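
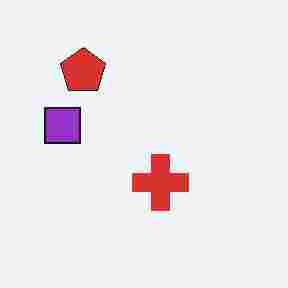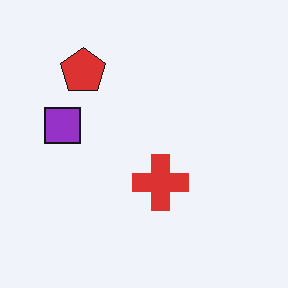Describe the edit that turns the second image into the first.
This is the original image heavily JPEG-compressed with obvious blocking artifacts.

Blocky 8×8 compression artifacts appear around shape edges and the flat background shows ringing — characteristic JPEG degradation.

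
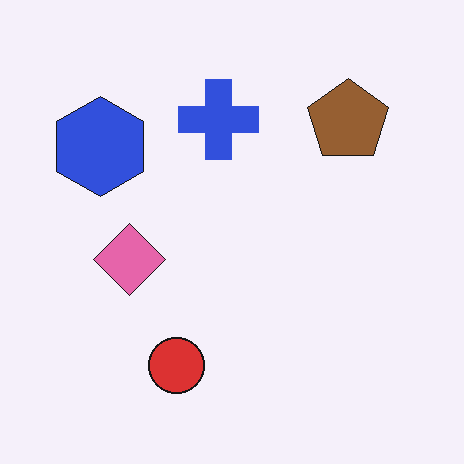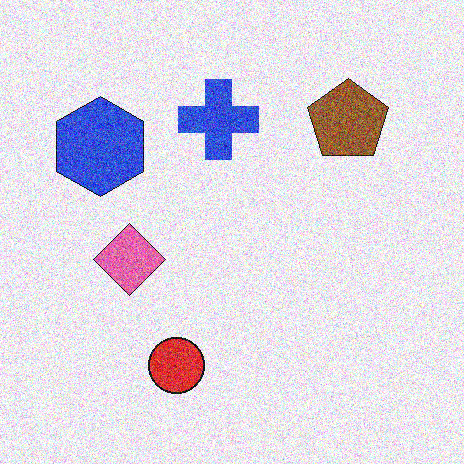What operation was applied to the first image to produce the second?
The image was degraded with a thick layer of grain.

Random speckle covers the whole image, including the flat background.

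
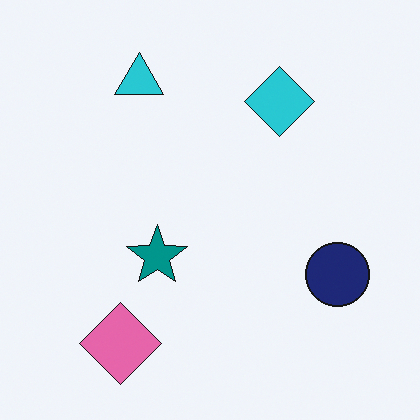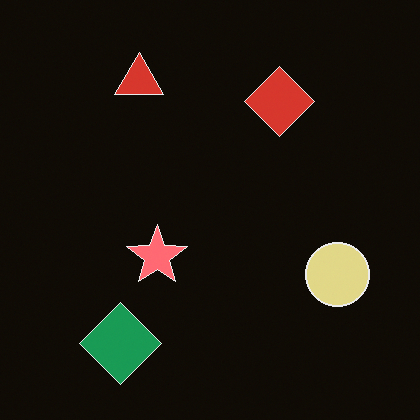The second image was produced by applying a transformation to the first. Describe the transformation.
The image was color-inverted (negative).

The light background has become dark and every shape's color is its complement — a photographic negative.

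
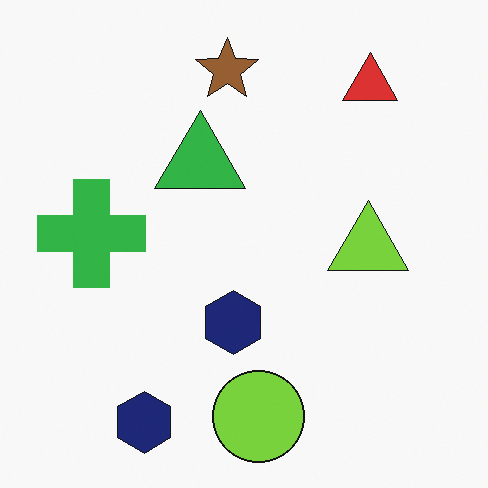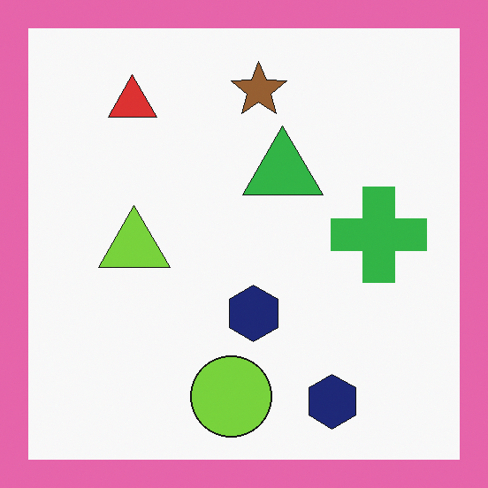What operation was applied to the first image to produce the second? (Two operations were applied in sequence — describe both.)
The transformation is: flipped horizontally (left ↔ right), then framed with a pink border.

The green cross is in the left of the first image and the right of the second — shapes on opposite sides of the vertical midline have swapped in a mirror flip. A solid pink frame runs around the edge of the second image, with the content slightly shrunk inside it.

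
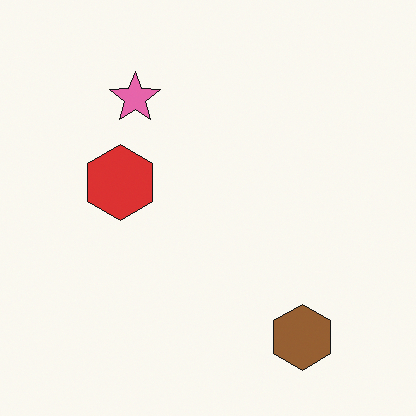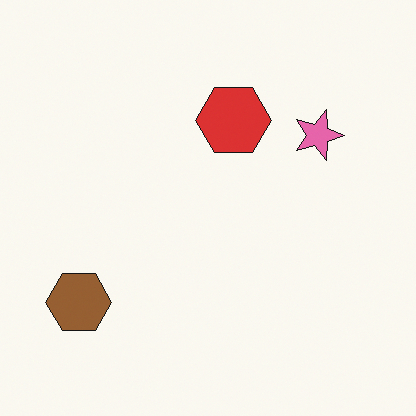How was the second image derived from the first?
The second image is the first rotated 90° clockwise.

The brown hexagon sits in the bottom-right of the first image and the bottom-left of the second — consistent with a whole-image 90° clockwise rotation.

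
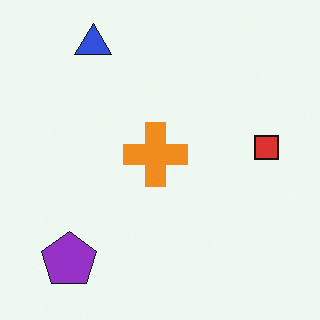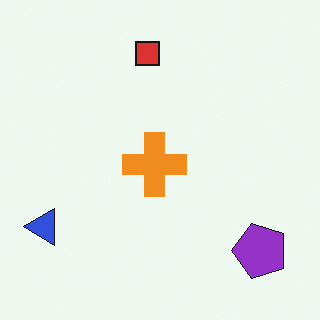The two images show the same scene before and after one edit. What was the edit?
The transformation is: rotated 90° counter-clockwise.

The purple pentagon sits in the bottom-left of the first image and the bottom-right of the second — consistent with a whole-image 90° counter-clockwise rotation.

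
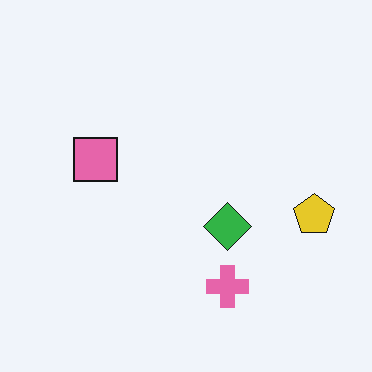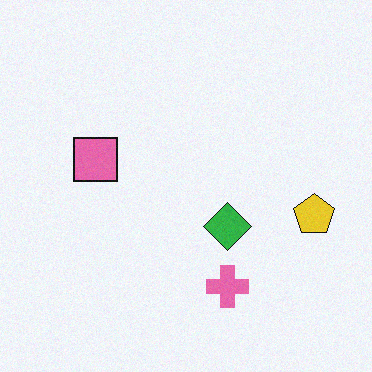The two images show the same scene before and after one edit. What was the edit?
Degraded with light additive noise.

Random speckle covers the whole image, including the flat background.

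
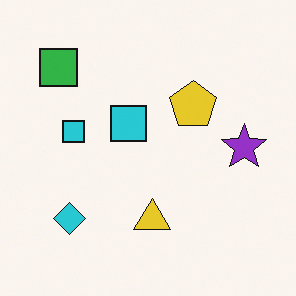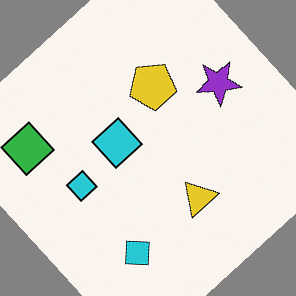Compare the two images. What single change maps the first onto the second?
The image was rotated counter-clockwise by a large amount — several tens of degrees.

Every shape is tilted by the same angle and the image corners show triangular fill wedges — a whole-image rotation by a non-right angle.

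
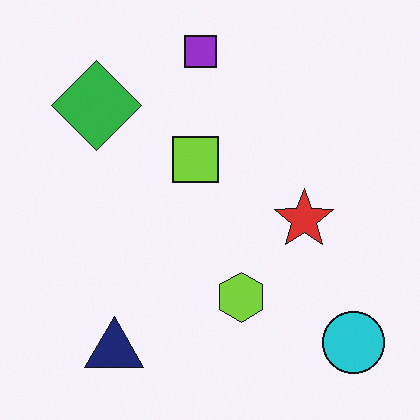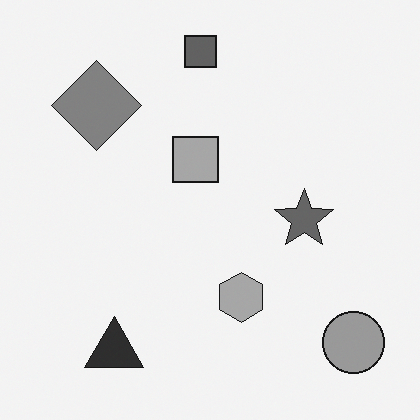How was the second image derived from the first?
Converted to grayscale.

All color is removed — every shape is now a shade of grey.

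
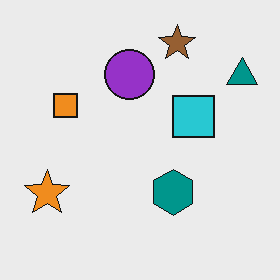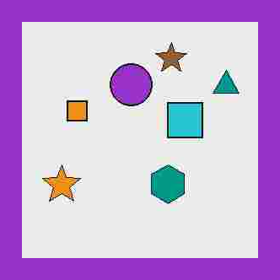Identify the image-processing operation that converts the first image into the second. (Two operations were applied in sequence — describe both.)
The image was degraded with heavy JPEG compression, then framed with a purple border.

Blocky 8×8 compression artifacts appear around shape edges and the flat background shows ringing — characteristic JPEG degradation. A solid purple frame runs around the edge of the second image, with the content slightly shrunk inside it.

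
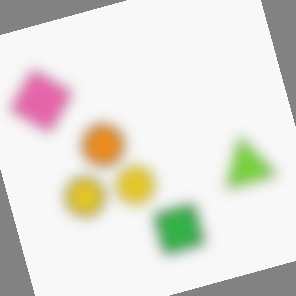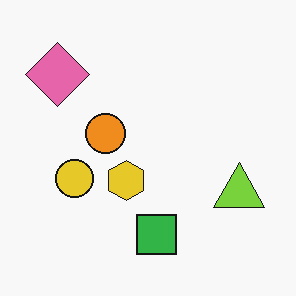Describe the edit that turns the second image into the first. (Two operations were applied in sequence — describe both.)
This is the original image strongly gaussian-blurred, then rotated counter-clockwise by a moderate amount.

Shape edges and outlines are uniformly softened across the whole image. Every shape is tilted by the same angle and the image corners show triangular fill wedges — a whole-image rotation by a non-right angle.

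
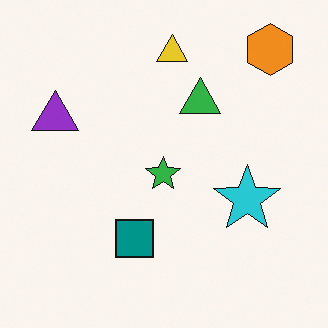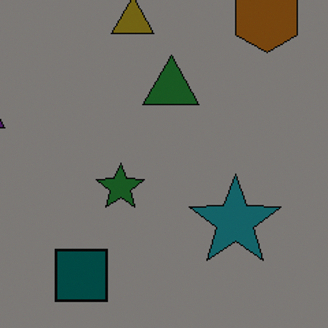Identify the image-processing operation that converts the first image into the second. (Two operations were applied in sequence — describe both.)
The image was cropped to a modestly smaller region and rescaled, then darkened a lot.

The visible shapes are larger and the field of view is narrower; shapes near the original edges may be partly or wholly outside the frame — a crop-and-rescale. Every pixel — background and shapes alike — is uniformly darkened.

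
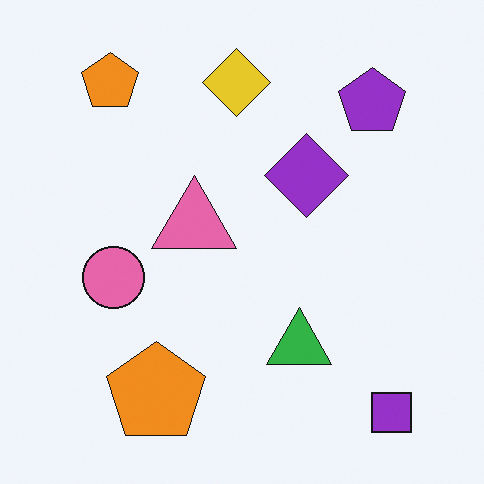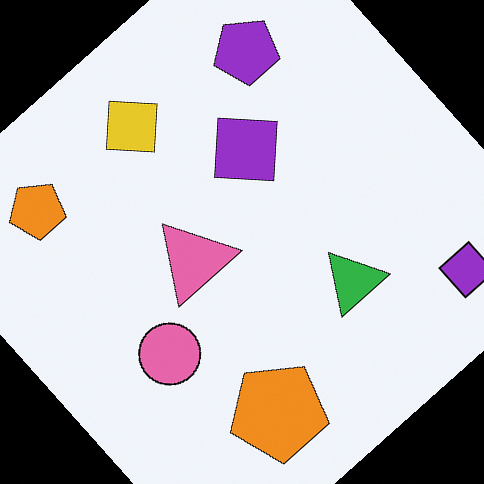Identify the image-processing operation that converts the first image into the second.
The transformation is: rotated counter-clockwise by a large amount — several tens of degrees.

Every shape is tilted by the same angle and the image corners show triangular fill wedges — a whole-image rotation by a non-right angle.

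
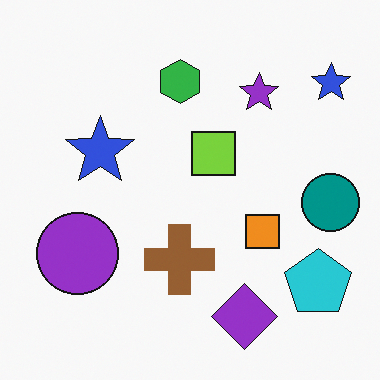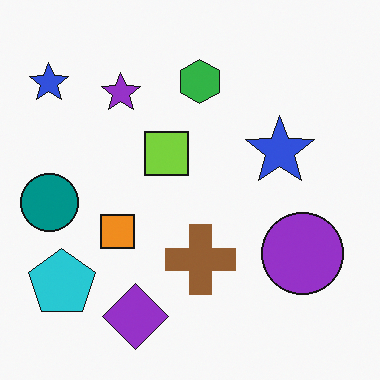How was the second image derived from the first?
It was flipped horizontally (left ↔ right).

The teal circle is in the right of the first image and the left of the second — shapes on opposite sides of the vertical midline have swapped in a mirror flip.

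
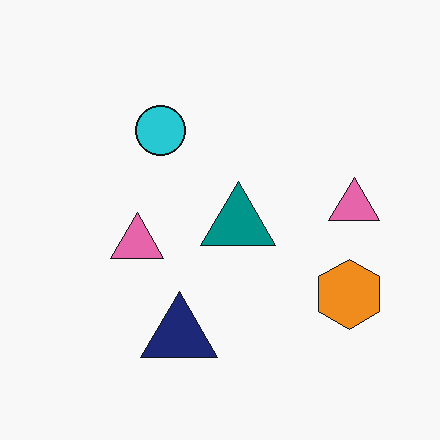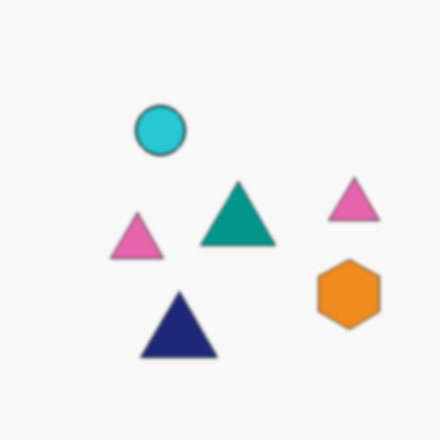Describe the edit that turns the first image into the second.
The second image is the first slightly softened.

Shape edges and outlines are uniformly softened across the whole image.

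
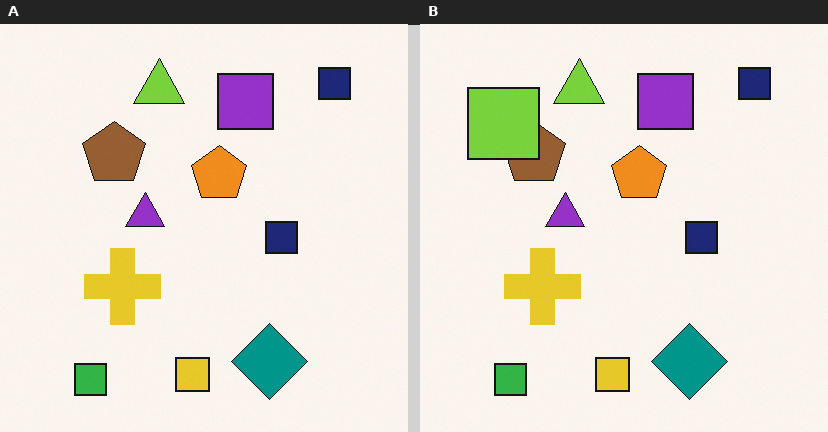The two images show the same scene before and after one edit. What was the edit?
The image was overlaid with an additional lime square.

A lime square appears in the right (B) image that is absent from the left (A).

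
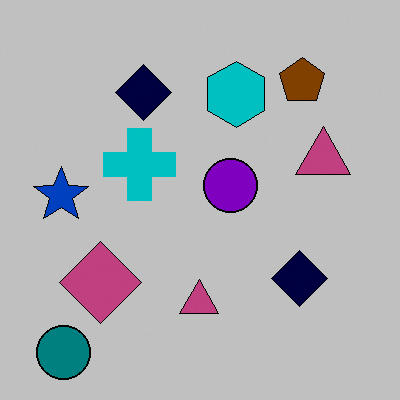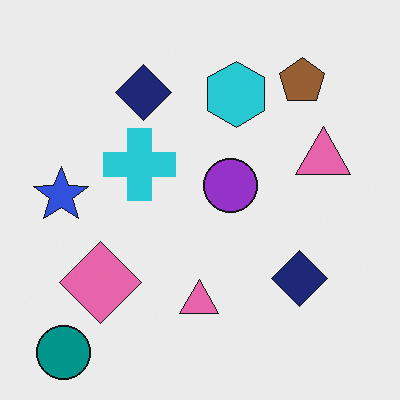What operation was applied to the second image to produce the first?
This is the original image heavily posterized to just a handful of flat colors.

Each flat color has snapped to a coarser quantized level — most visibly, the near-white background has dropped to a flat grey.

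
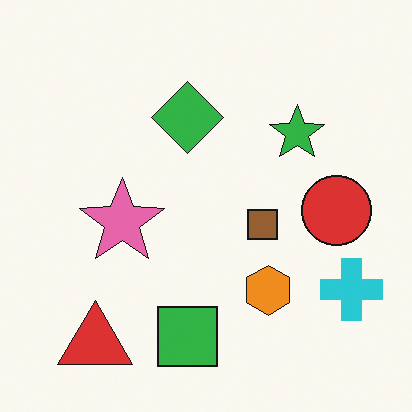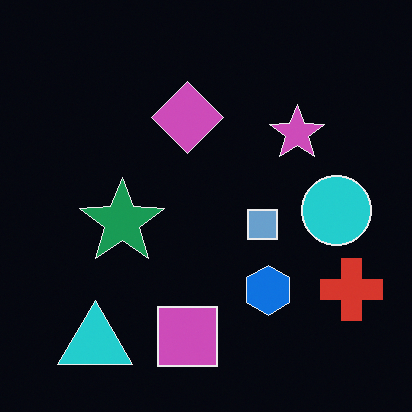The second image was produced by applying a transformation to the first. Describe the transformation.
This is the original image color-inverted (negative).

The light background has become dark and every shape's color is its complement — a photographic negative.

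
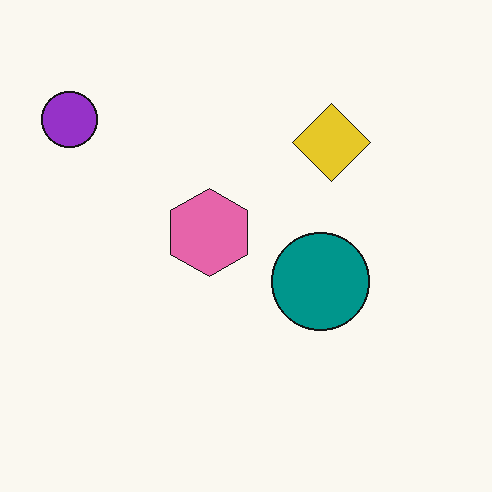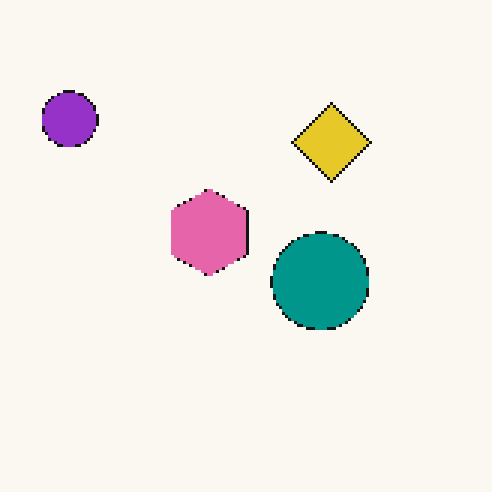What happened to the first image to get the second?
Mildly pixelated.

Shapes are reduced to large square blocks; fine edges and outlines are lost — a downscale-then-upscale (mosaic) effect.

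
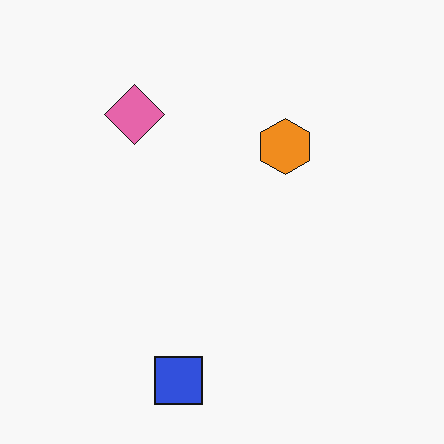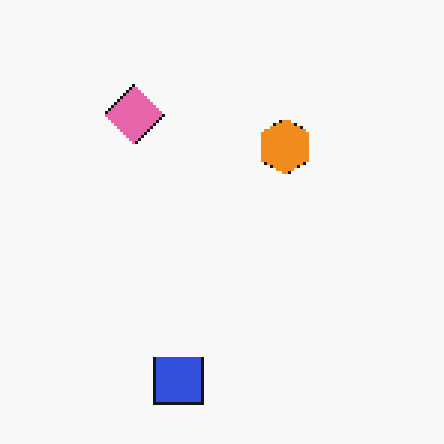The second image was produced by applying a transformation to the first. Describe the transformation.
The second image is the first lightly pixelated (a mild mosaic effect).

Shapes are reduced to large square blocks; fine edges and outlines are lost — a downscale-then-upscale (mosaic) effect.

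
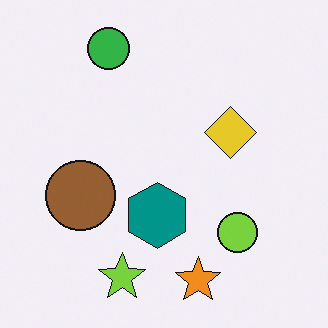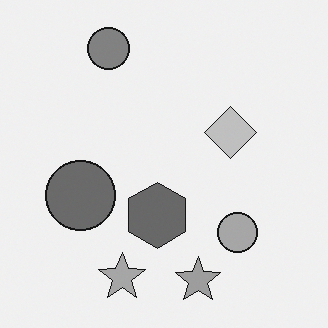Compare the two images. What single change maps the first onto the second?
It was converted to grayscale.

All color is removed — every shape is now a shade of grey.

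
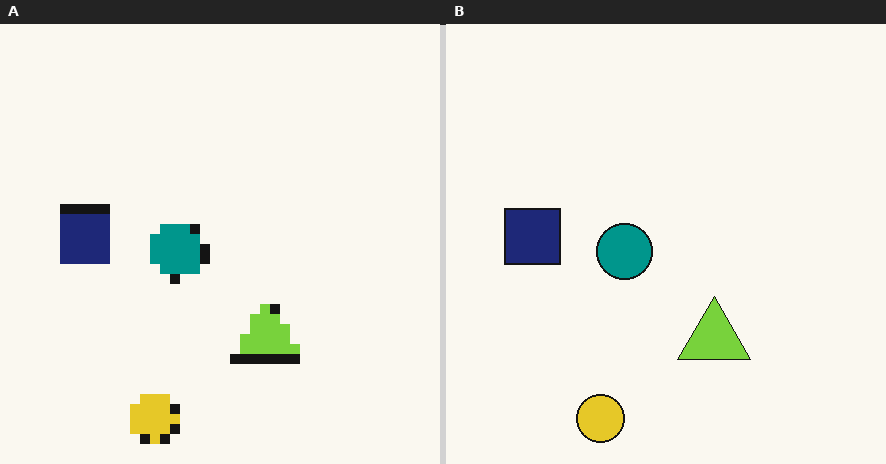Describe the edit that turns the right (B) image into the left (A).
Heavily pixelated into large blocks.

Shapes are reduced to large square blocks; fine edges and outlines are lost — a downscale-then-upscale (mosaic) effect.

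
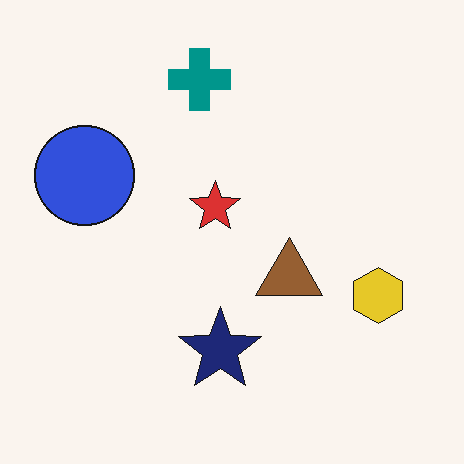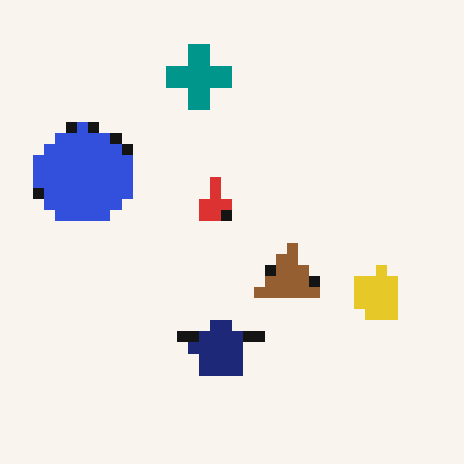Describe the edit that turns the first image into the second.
Coarsely pixelated.

Shapes are reduced to large square blocks; fine edges and outlines are lost — a downscale-then-upscale (mosaic) effect.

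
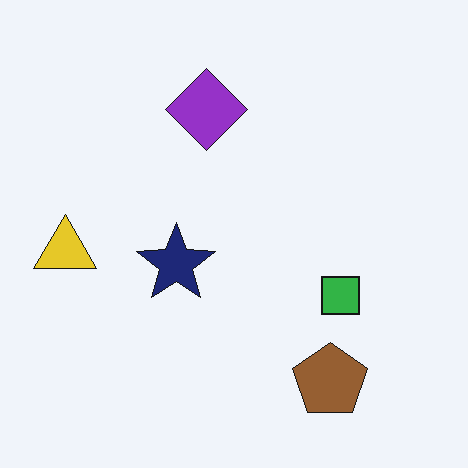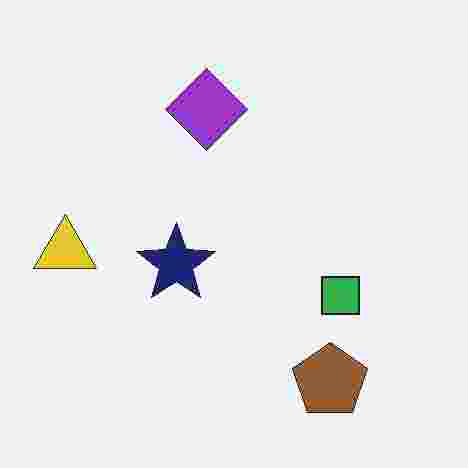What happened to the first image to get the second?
It was heavily JPEG-compressed with obvious blocking artifacts.

Blocky 8×8 compression artifacts appear around shape edges and the flat background shows ringing — characteristic JPEG degradation.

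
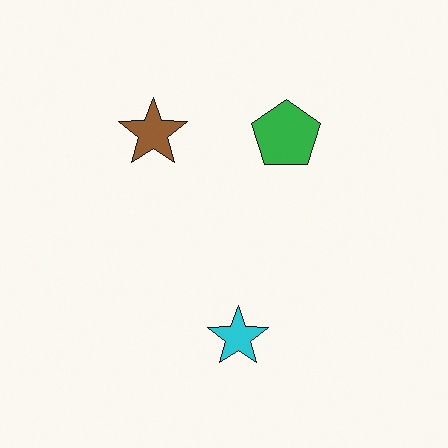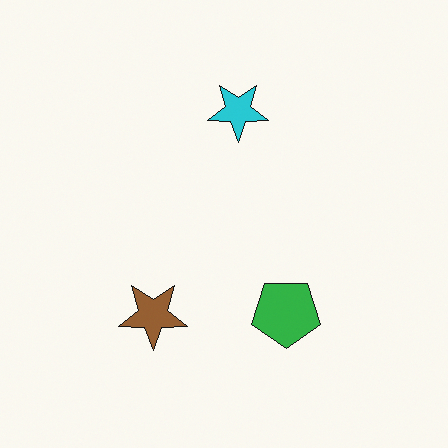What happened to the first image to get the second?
It was flipped vertically (top ↔ bottom).

The cyan star is in the bottom of the first image and the top of the second — shapes on opposite sides of the horizontal midline have swapped in a mirror flip.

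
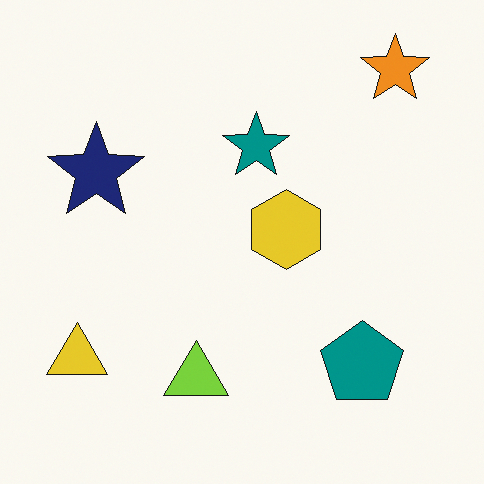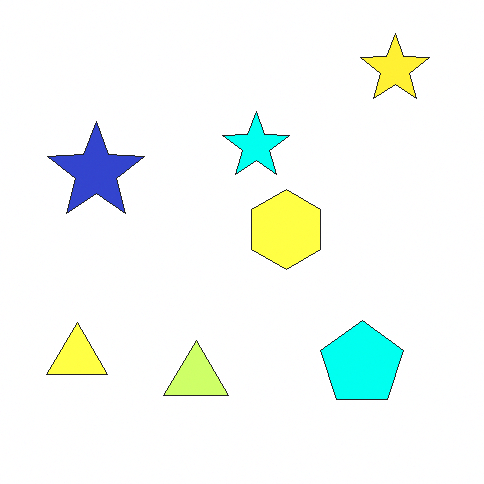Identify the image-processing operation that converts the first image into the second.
The second image is the first substantially brightened.

Every pixel — background and shapes alike — is uniformly brightened.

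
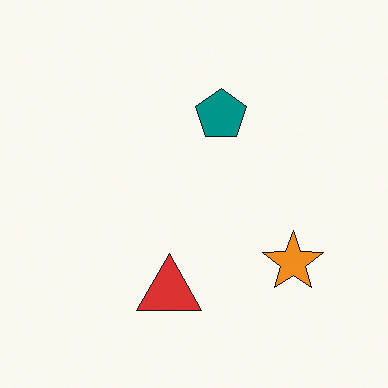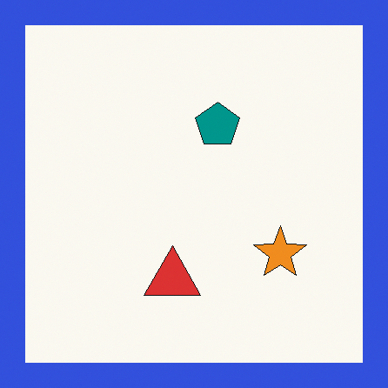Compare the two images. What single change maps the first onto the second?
This is the original image framed with a blue border.

A solid blue frame runs around the edge of the second image, with the content slightly shrunk inside it.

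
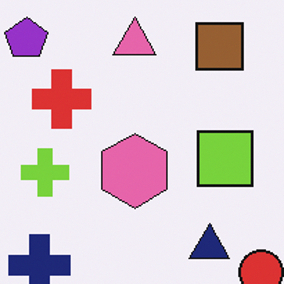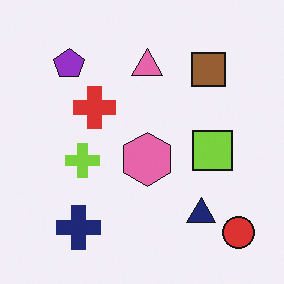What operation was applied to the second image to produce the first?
It was cropped to a modestly smaller region and rescaled.

The visible shapes are larger and the field of view is narrower; shapes near the original edges may be partly or wholly outside the frame — a crop-and-rescale.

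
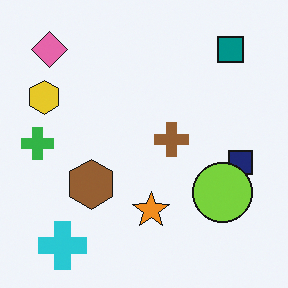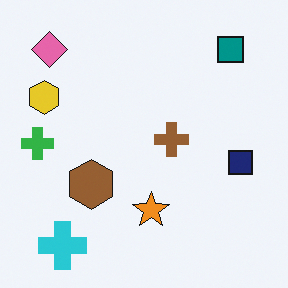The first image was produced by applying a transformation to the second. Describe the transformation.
Overlaid with an additional lime circle.

A lime circle appears in the first image that is absent from the second.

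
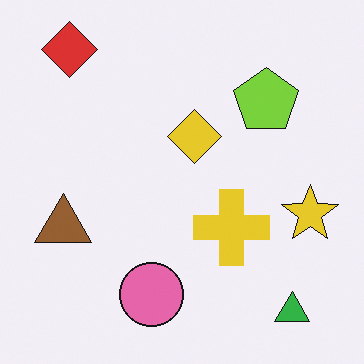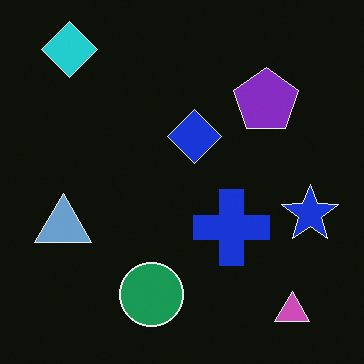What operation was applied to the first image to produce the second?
The image was color-inverted (negative).

The light background has become dark and every shape's color is its complement — a photographic negative.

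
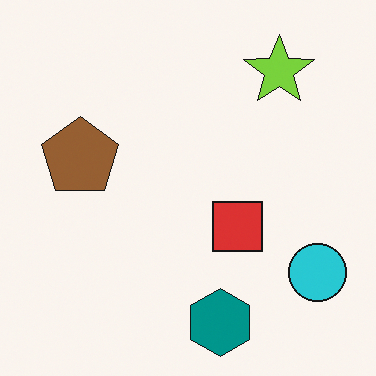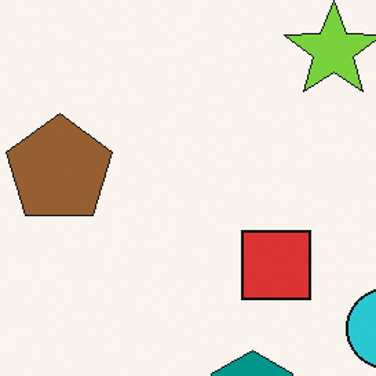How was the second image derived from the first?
This is the original image cropped slightly and scaled back up.

The visible shapes are larger and the field of view is narrower; shapes near the original edges may be partly or wholly outside the frame — a crop-and-rescale.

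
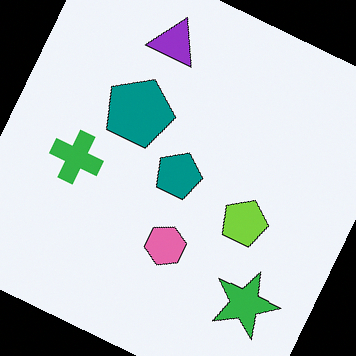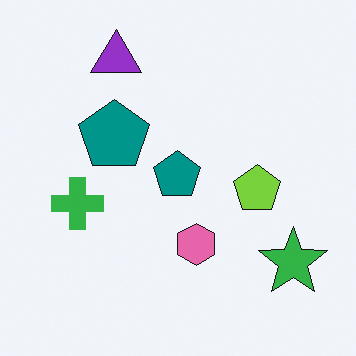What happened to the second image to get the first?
The image was rotated clockwise by a moderate amount.

Every shape is tilted by the same angle and the image corners show triangular fill wedges — a whole-image rotation by a non-right angle.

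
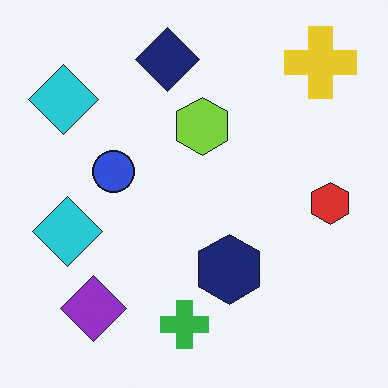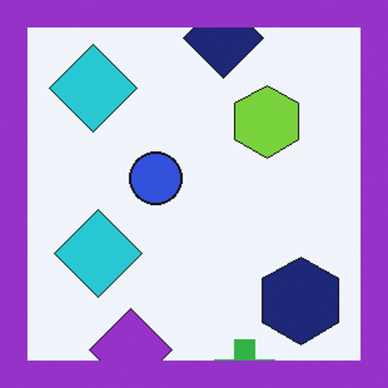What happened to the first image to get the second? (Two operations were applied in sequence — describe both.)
This is the original image cropped to a modestly smaller region and rescaled, then framed with a purple border.

The visible shapes are larger and the field of view is narrower; shapes near the original edges may be partly or wholly outside the frame — a crop-and-rescale. A solid purple frame runs around the edge of the second image, with the content slightly shrunk inside it.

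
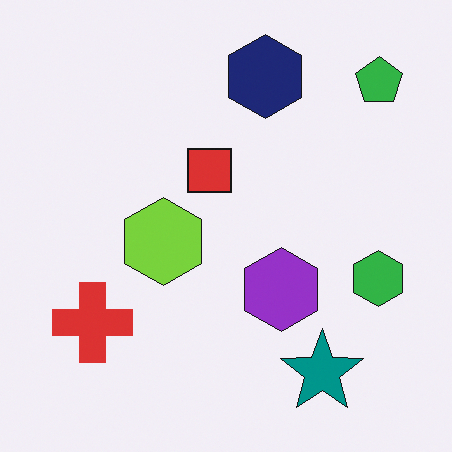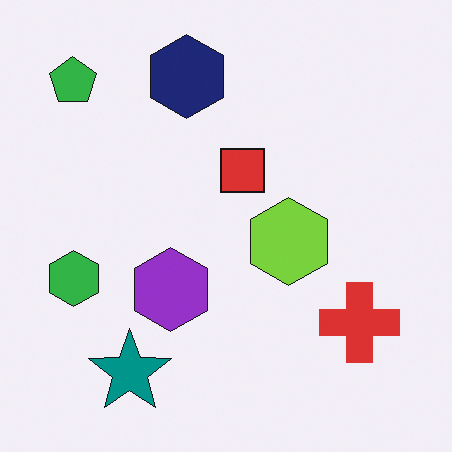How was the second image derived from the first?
The image was flipped horizontally (left ↔ right).

The green pentagon is in the top-right of the first image and the top-left of the second — shapes on opposite sides of the vertical midline have swapped in a mirror flip.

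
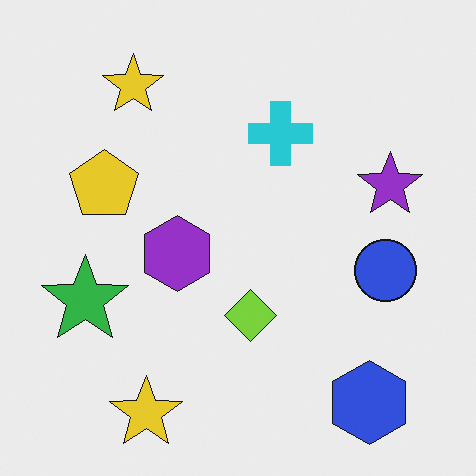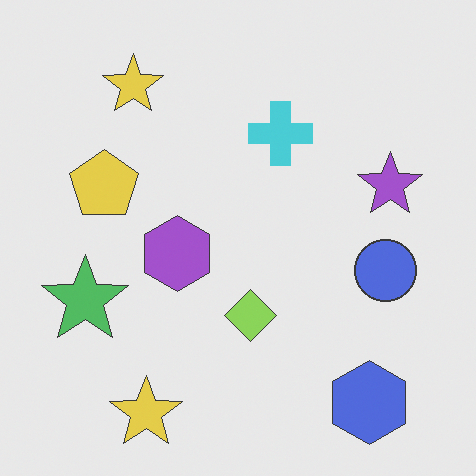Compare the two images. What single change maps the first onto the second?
This is the original image given slightly reduced contrast.

Tones are pushed toward mid-grey across the whole image — a global contrast change.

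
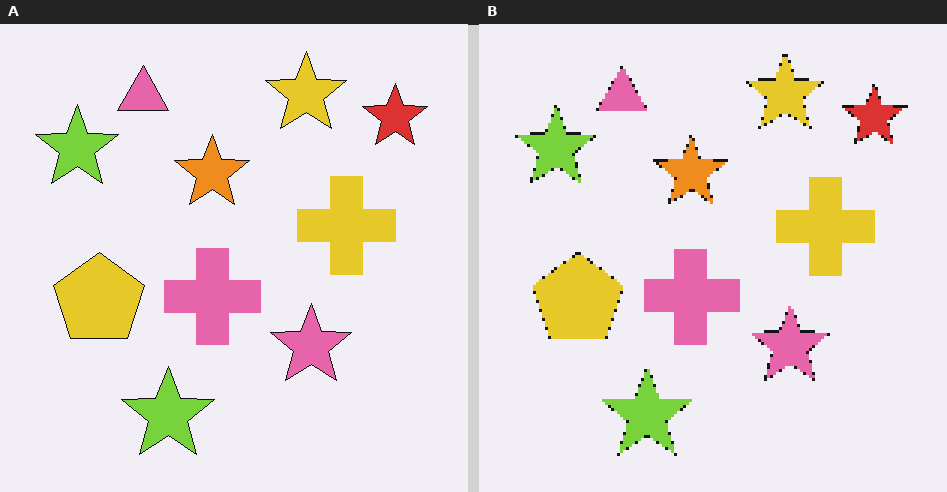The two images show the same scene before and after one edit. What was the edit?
Mildly pixelated.

Shapes are reduced to large square blocks; fine edges and outlines are lost — a downscale-then-upscale (mosaic) effect.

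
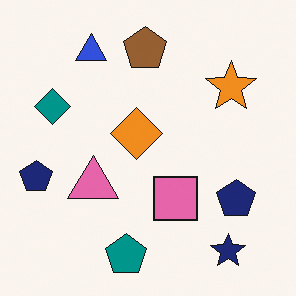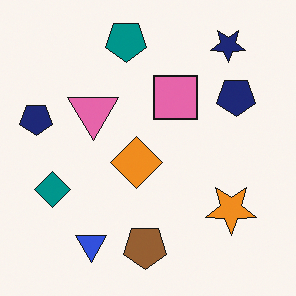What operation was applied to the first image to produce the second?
It was flipped vertically (top ↔ bottom).

The teal pentagon is in the bottom of the first image and the top of the second — shapes on opposite sides of the horizontal midline have swapped in a mirror flip.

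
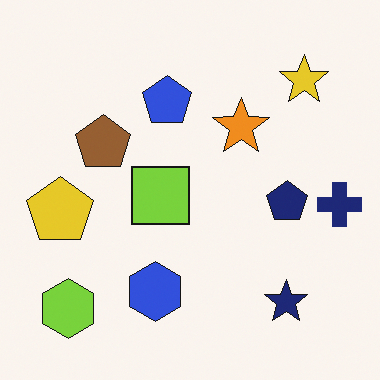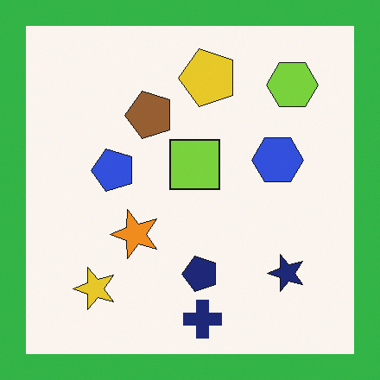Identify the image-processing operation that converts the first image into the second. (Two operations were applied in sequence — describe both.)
The image was transposed (reflected across the top-left ↔ bottom-right diagonal), then framed with a green border.

Shapes have swapped their row and column positions — what was in the top-right is now in the bottom-left — a diagonal reflection. A solid green frame runs around the edge of the second image, with the content slightly shrunk inside it.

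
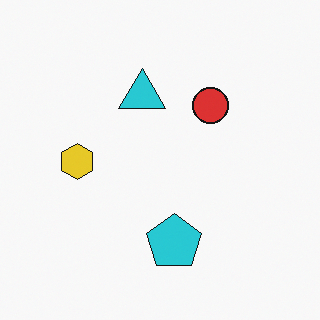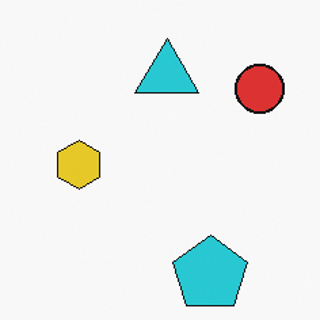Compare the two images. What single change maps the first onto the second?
Cropped to a modestly smaller region and rescaled.

The visible shapes are larger and the field of view is narrower; shapes near the original edges may be partly or wholly outside the frame — a crop-and-rescale.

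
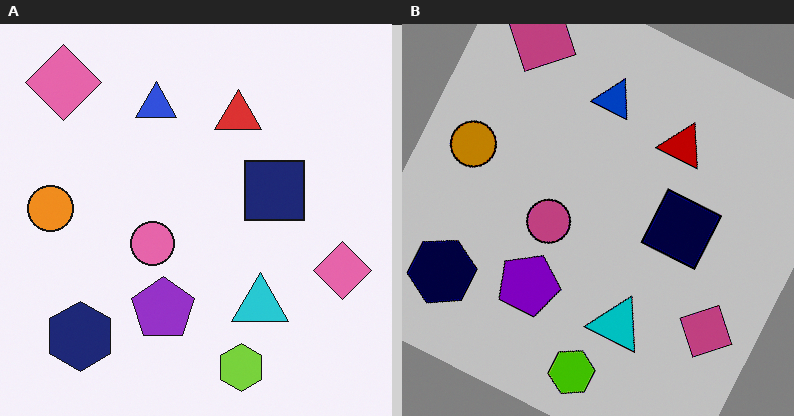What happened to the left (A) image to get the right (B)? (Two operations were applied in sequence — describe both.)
The right (B) image is the left (A) rotated clockwise by a moderate amount, then aggressively posterized.

Every shape is tilted by the same angle and the image corners show triangular fill wedges — a whole-image rotation by a non-right angle. Each flat color has snapped to a coarser quantized level — most visibly, the near-white background has dropped to a flat grey.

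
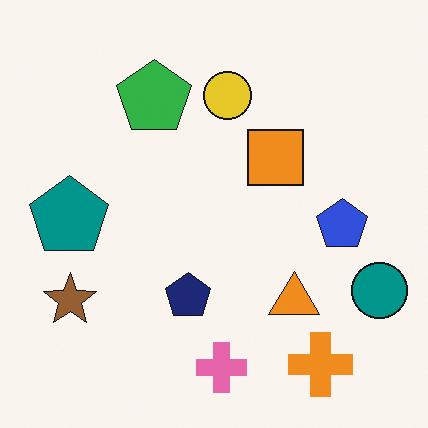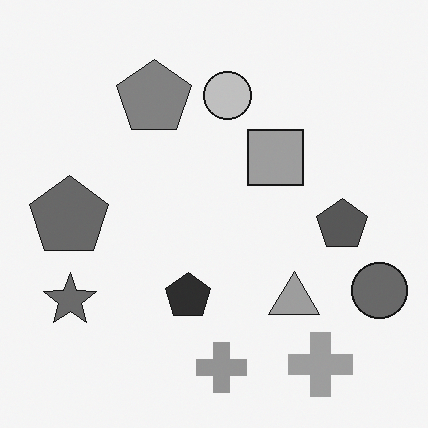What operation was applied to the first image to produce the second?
The image was converted to grayscale.

All color is removed — every shape is now a shade of grey.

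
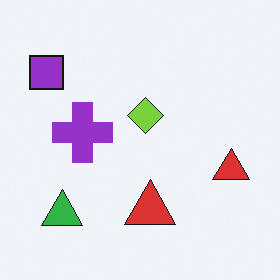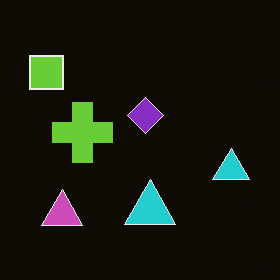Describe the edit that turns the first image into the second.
The transformation is: color-inverted (negative).

The light background has become dark and every shape's color is its complement — a photographic negative.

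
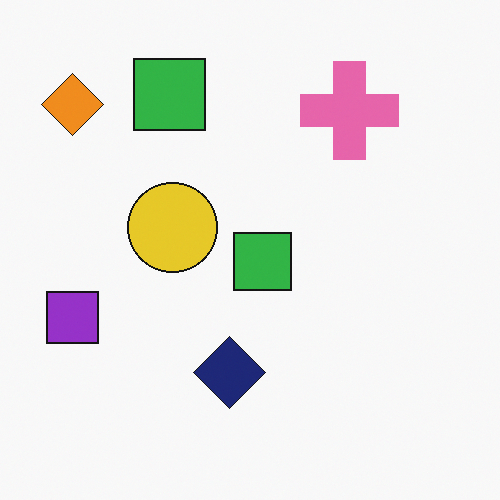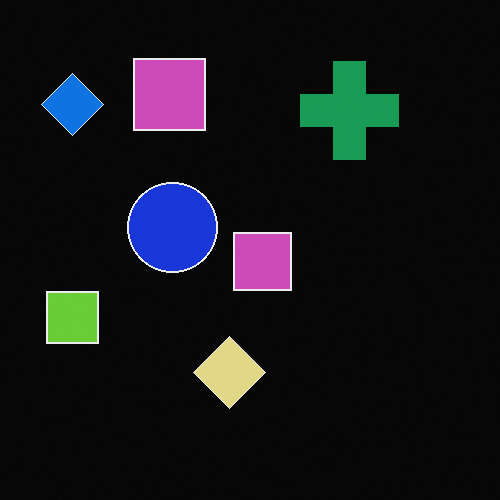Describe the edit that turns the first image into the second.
The image was color-inverted (negative).

The light background has become dark and every shape's color is its complement — a photographic negative.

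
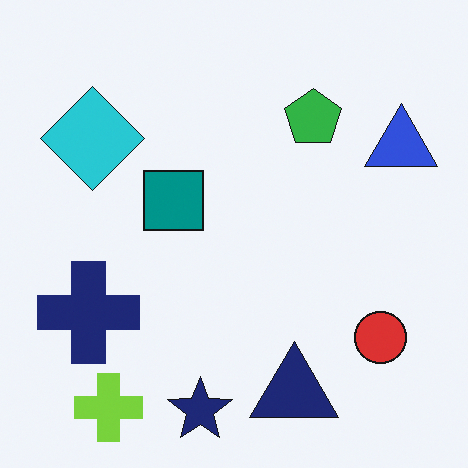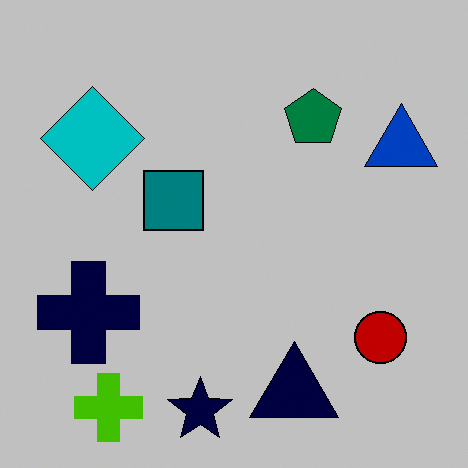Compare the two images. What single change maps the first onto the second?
This is the original image aggressively posterized.

Each flat color has snapped to a coarser quantized level — most visibly, the near-white background has dropped to a flat grey.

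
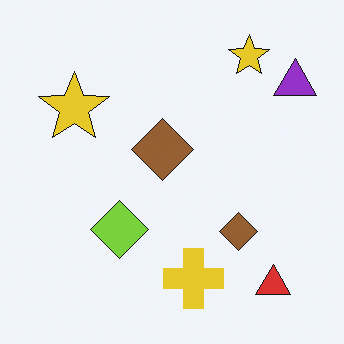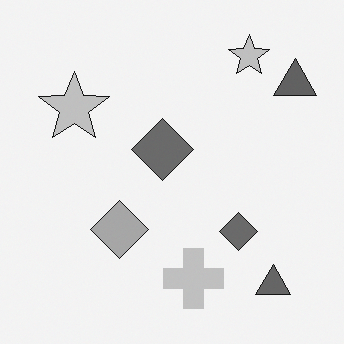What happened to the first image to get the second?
Converted to grayscale.

All color is removed — every shape is now a shade of grey.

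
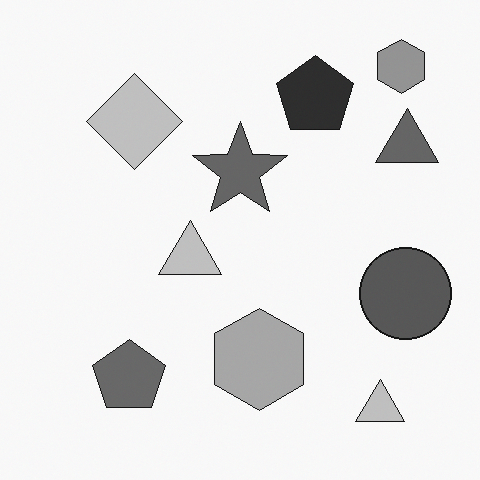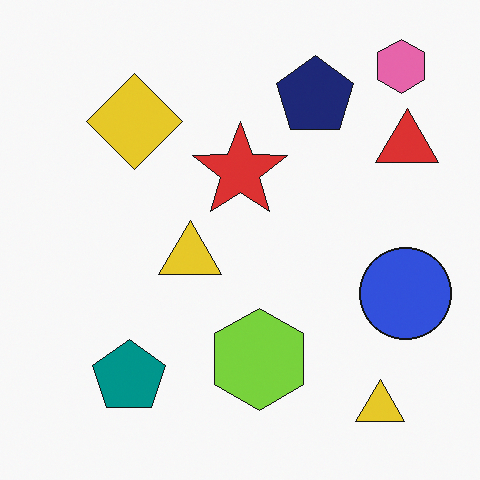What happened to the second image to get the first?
The first image is the second converted to grayscale.

All color is removed — every shape is now a shade of grey.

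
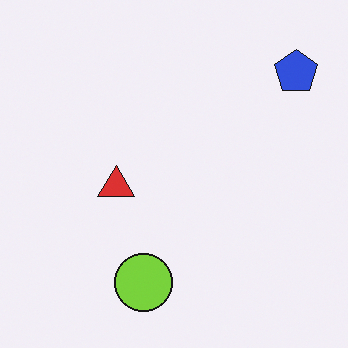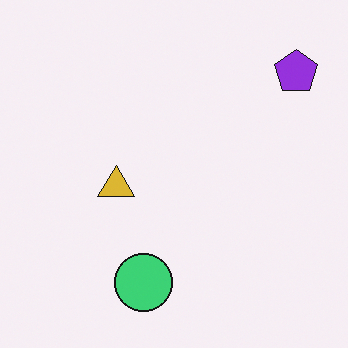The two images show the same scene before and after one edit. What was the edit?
It was hue-shifted by a small amount.

Every shape's color has rotated by the same amount around the hue wheel — a uniform hue shift.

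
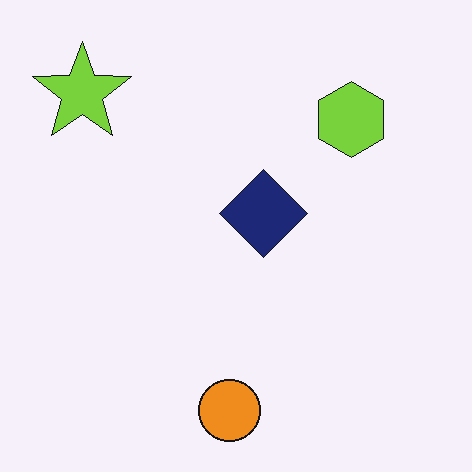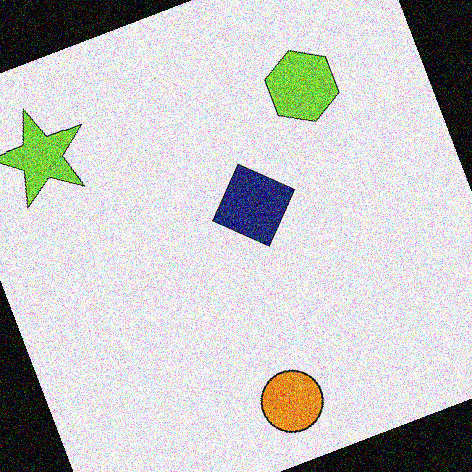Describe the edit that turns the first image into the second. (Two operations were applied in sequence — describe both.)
The second image is the first rotated counter-clockwise by a moderate amount, then degraded with a thick layer of grain.

Every shape is tilted by the same angle and the image corners show triangular fill wedges — a whole-image rotation by a non-right angle. Random speckle covers the whole image, including the flat background.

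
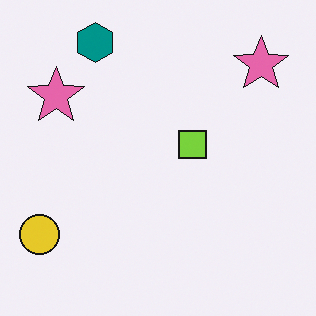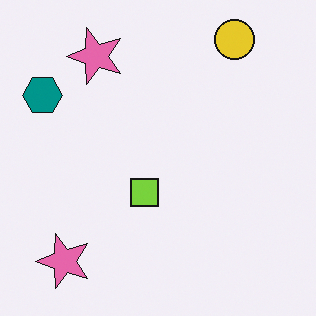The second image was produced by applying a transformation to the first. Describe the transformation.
Transposed (reflected across the top-left ↔ bottom-right diagonal).

Shapes have swapped their row and column positions — what was in the top-right is now in the bottom-left — a diagonal reflection.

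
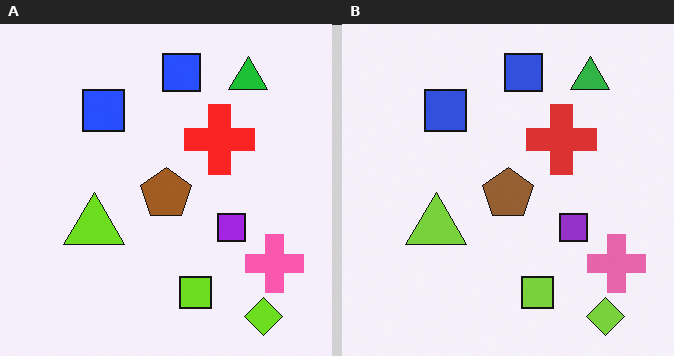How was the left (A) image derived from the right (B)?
Slightly oversaturated.

All colors are more vivid — a global saturation change.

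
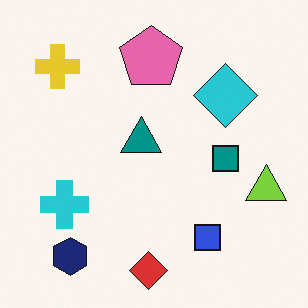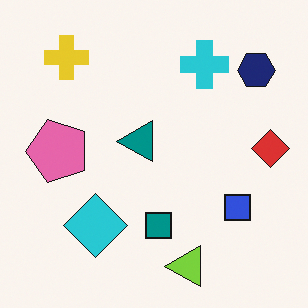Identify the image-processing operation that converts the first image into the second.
Transposed (reflected across the top-left ↔ bottom-right diagonal).

Shapes have swapped their row and column positions — what was in the top-right is now in the bottom-left — a diagonal reflection.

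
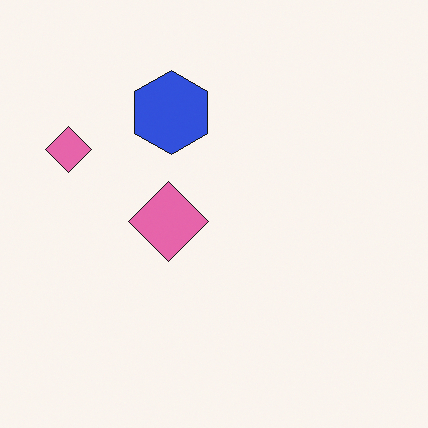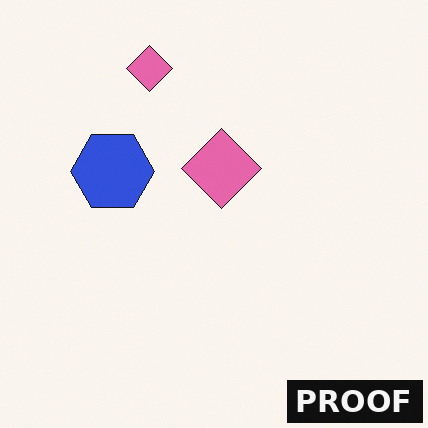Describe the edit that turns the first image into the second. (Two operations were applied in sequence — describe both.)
It was transposed (reflected across the top-left ↔ bottom-right diagonal), then watermarked with the text "PROOF" in the lower-right corner.

Shapes have swapped their row and column positions — what was in the top-right is now in the bottom-left — a diagonal reflection. A dark label reading "PROOF" appears in the lower-right corner.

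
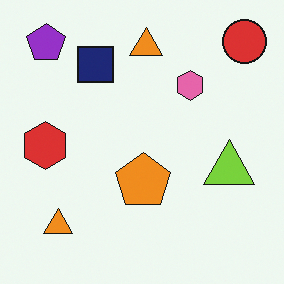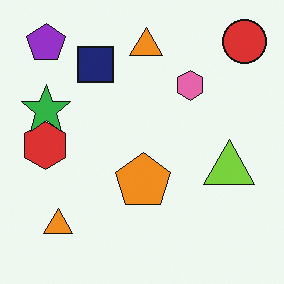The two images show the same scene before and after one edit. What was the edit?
Overlaid with an additional green star.

A green star appears in the second image that is absent from the first.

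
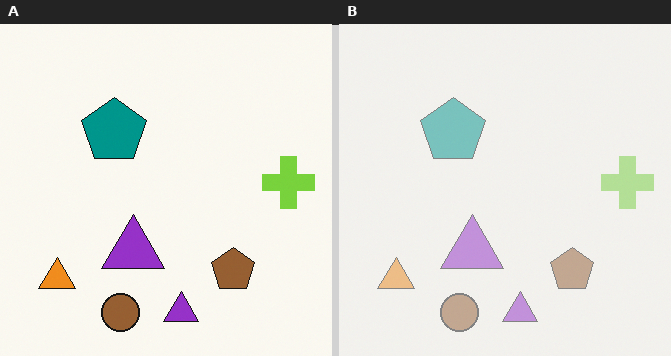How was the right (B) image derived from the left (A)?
Given much lower contrast.

Tones are pushed toward mid-grey across the whole image — a global contrast change.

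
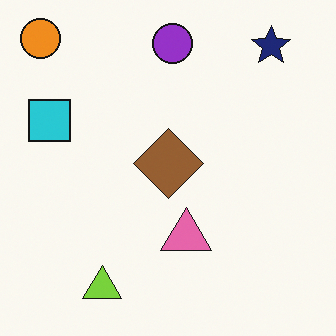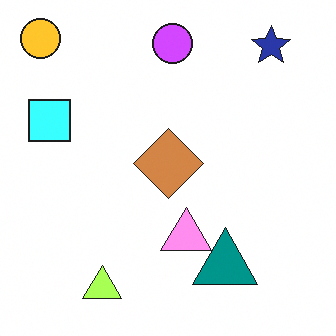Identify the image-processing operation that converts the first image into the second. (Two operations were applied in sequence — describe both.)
The second image is the first noticeably brightened, then overlaid with an additional teal triangle.

Every pixel — background and shapes alike — is uniformly brightened. A teal triangle appears in the second image that is absent from the first.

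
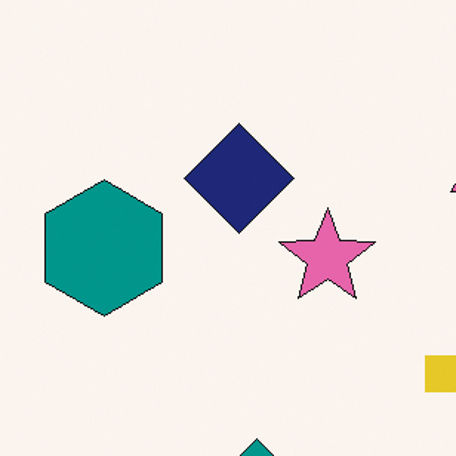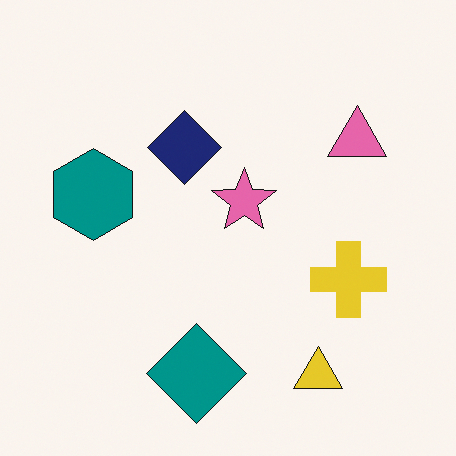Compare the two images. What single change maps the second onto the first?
The first image is the second cropped slightly and scaled back up.

The visible shapes are larger and the field of view is narrower; shapes near the original edges may be partly or wholly outside the frame — a crop-and-rescale.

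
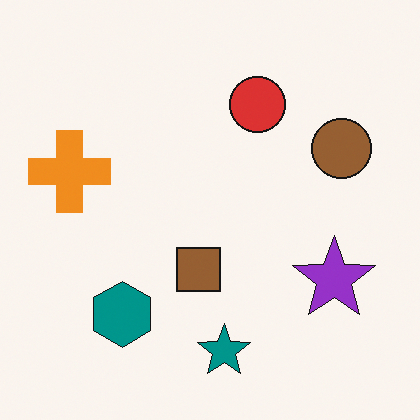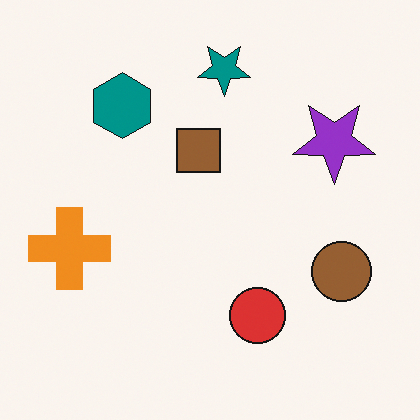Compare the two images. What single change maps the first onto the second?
Flipped vertically (top ↔ bottom).

The teal star is in the bottom of the first image and the top of the second — shapes on opposite sides of the horizontal midline have swapped in a mirror flip.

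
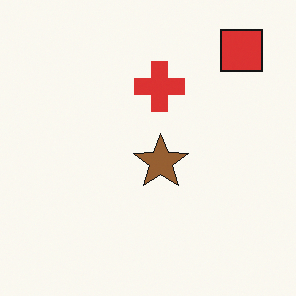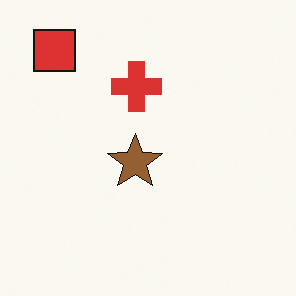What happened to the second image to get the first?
It was flipped horizontally (left ↔ right).

The red square is in the top-left of the second image and the top-right of the first — shapes on opposite sides of the vertical midline have swapped in a mirror flip.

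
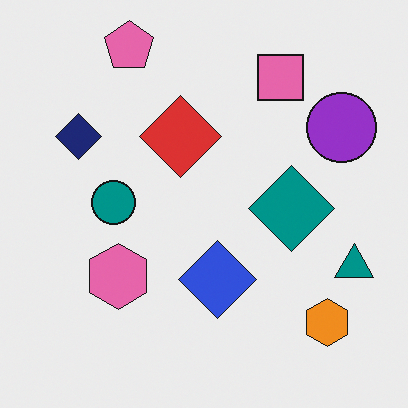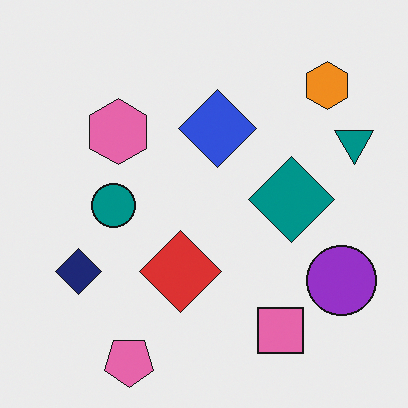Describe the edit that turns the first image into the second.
The transformation is: flipped vertically (top ↔ bottom).

The pink pentagon is in the top-left of the first image and the bottom-left of the second — shapes on opposite sides of the horizontal midline have swapped in a mirror flip.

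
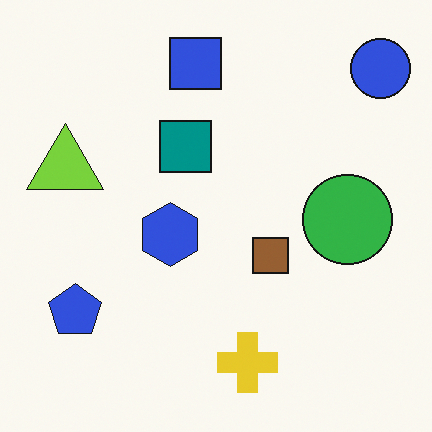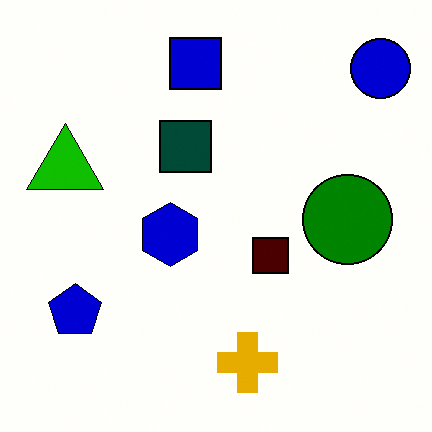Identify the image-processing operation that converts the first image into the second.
The image was given much higher contrast.

Tones are pushed away from mid-grey across the whole image — a global contrast change.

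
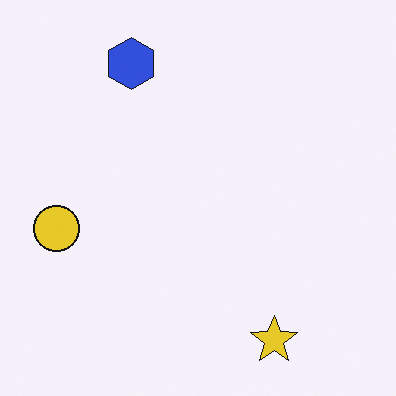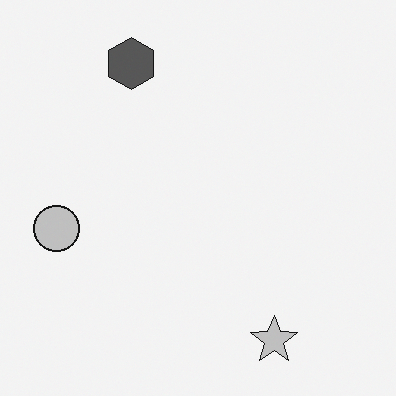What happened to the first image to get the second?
This is the original image converted to grayscale.

All color is removed — every shape is now a shade of grey.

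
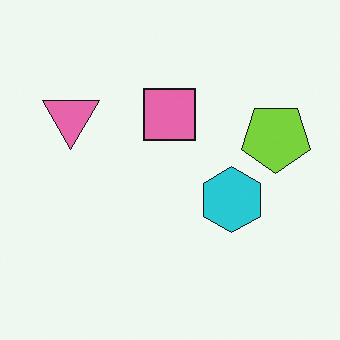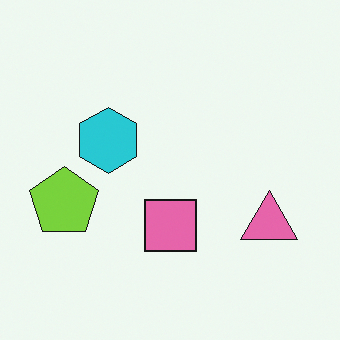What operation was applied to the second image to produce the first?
This is the original image rotated 180°.

The pink triangle sits in the right of the second image and the left of the first — consistent with a whole-image 180° rotation.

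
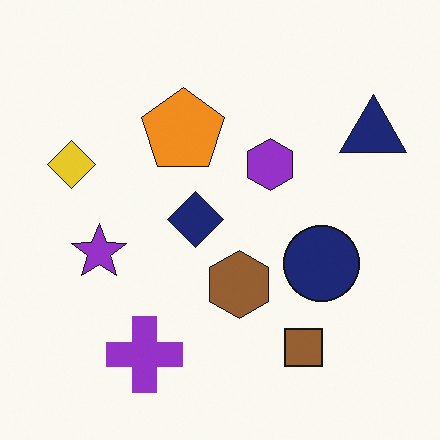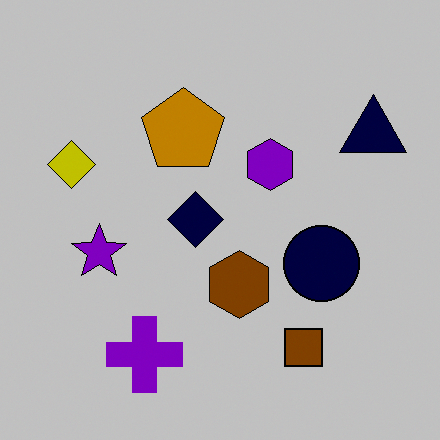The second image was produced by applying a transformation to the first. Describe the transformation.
The transformation is: aggressively posterized.

Each flat color has snapped to a coarser quantized level — most visibly, the near-white background has dropped to a flat grey.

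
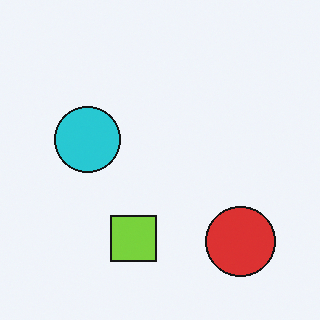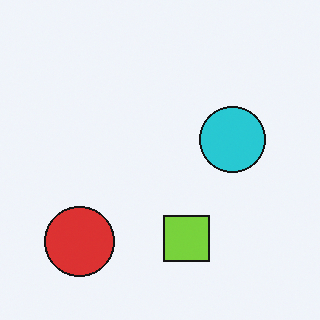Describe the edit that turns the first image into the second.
It was flipped horizontally (left ↔ right).

The red circle is in the bottom-right of the first image and the bottom-left of the second — shapes on opposite sides of the vertical midline have swapped in a mirror flip.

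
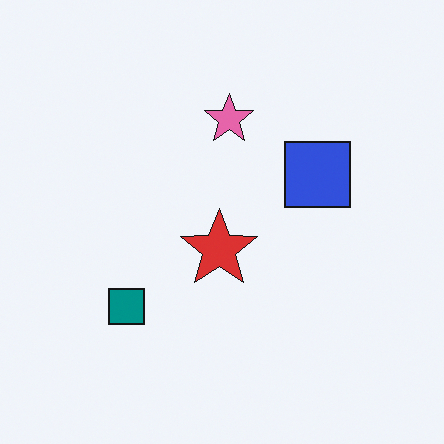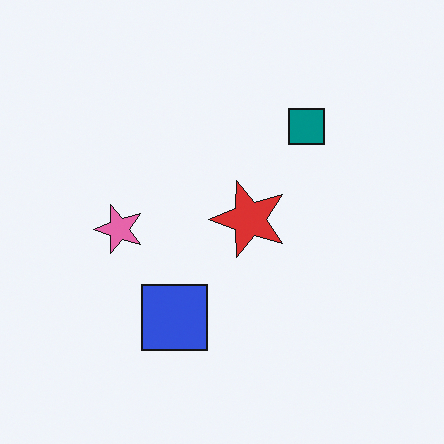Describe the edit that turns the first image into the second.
Transposed (reflected across the top-left ↔ bottom-right diagonal).

Shapes have swapped their row and column positions — what was in the top-right is now in the bottom-left — a diagonal reflection.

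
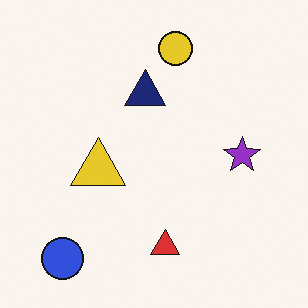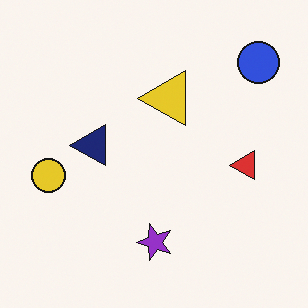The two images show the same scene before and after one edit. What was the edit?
This is the original image transposed (reflected across the top-left ↔ bottom-right diagonal).

Shapes have swapped their row and column positions — what was in the top-right is now in the bottom-left — a diagonal reflection.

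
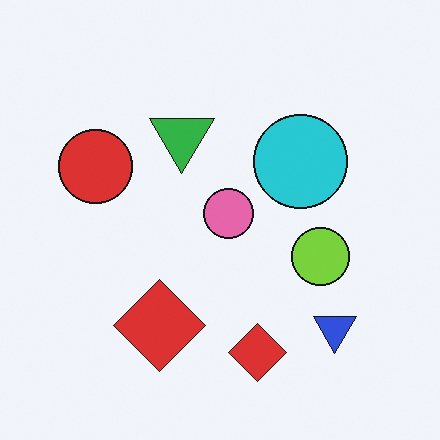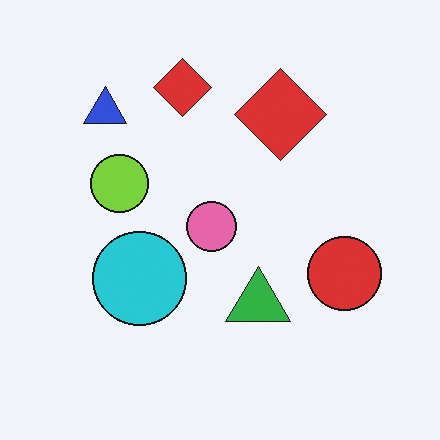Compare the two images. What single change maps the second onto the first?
Rotated 180°.

The blue triangle sits in the top-left of the second image and the bottom-right of the first — consistent with a whole-image 180° rotation.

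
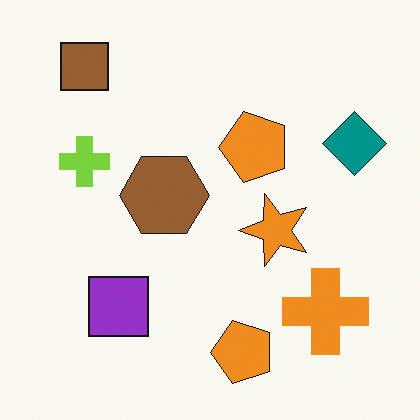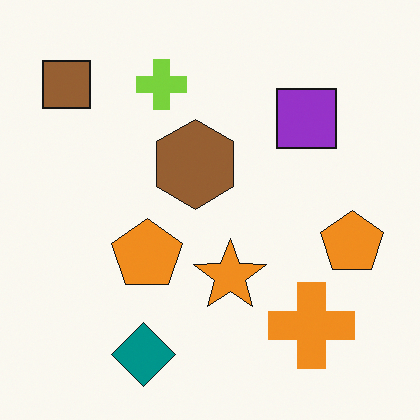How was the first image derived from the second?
Transposed (reflected across the top-left ↔ bottom-right diagonal).

Shapes have swapped their row and column positions — what was in the top-right is now in the bottom-left — a diagonal reflection.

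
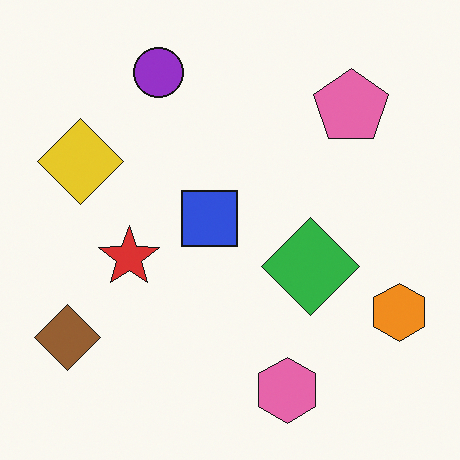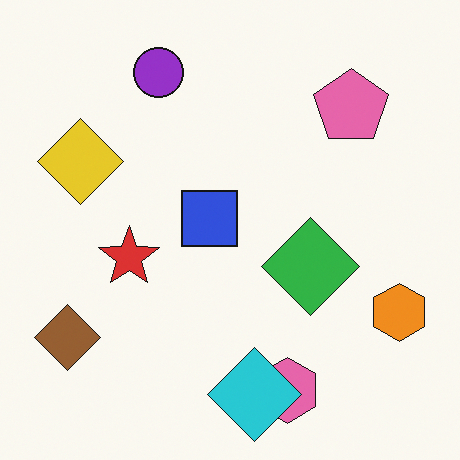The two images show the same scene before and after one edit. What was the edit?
The transformation is: overlaid with an additional cyan diamond.

A cyan diamond appears in the second image that is absent from the first.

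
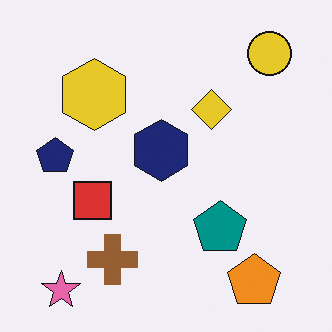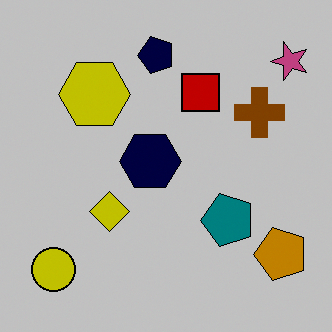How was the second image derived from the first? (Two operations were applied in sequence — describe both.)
This is the original image transposed (reflected across the top-left ↔ bottom-right diagonal), then aggressively posterized.

Shapes have swapped their row and column positions — what was in the top-right is now in the bottom-left — a diagonal reflection. Each flat color has snapped to a coarser quantized level — most visibly, the near-white background has dropped to a flat grey.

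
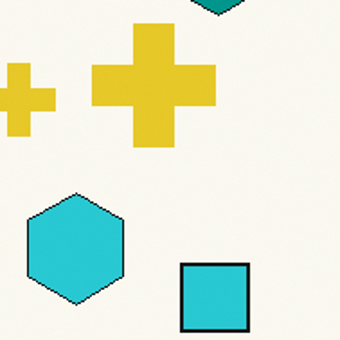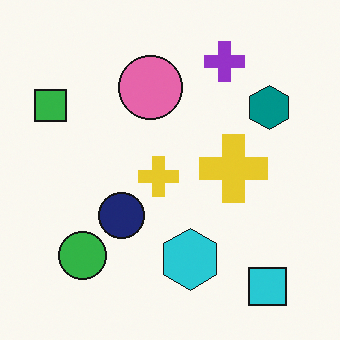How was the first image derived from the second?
Cropped to a noticeably smaller region and rescaled.

The visible shapes are larger and the field of view is narrower; shapes near the original edges may be partly or wholly outside the frame — a crop-and-rescale.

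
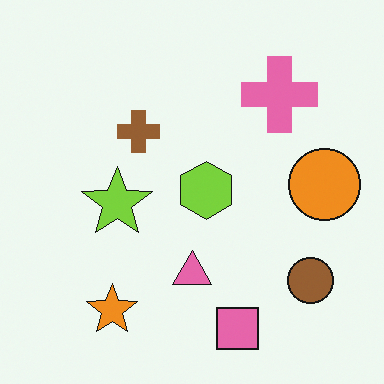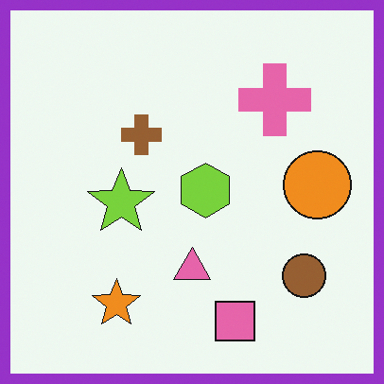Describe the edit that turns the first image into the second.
The second image is the first framed with a purple border.

A solid purple frame runs around the edge of the second image, with the content slightly shrunk inside it.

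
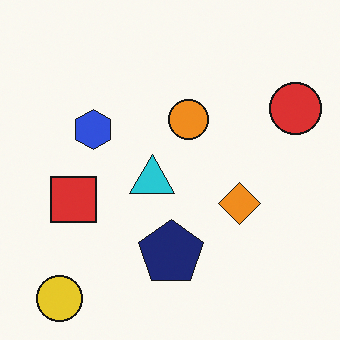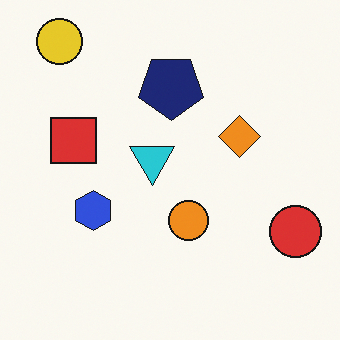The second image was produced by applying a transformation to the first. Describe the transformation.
This is the original image flipped vertically (top ↔ bottom).

The yellow circle is in the bottom-left of the first image and the top-left of the second — shapes on opposite sides of the horizontal midline have swapped in a mirror flip.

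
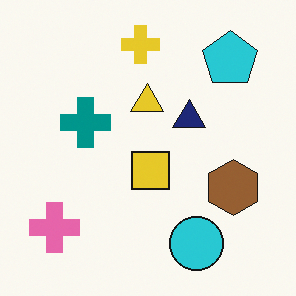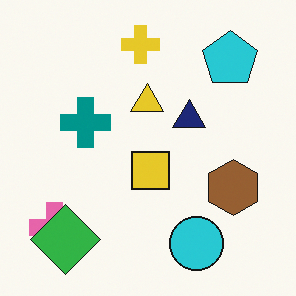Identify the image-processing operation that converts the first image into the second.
The second image is the first overlaid with an additional green diamond.

A green diamond appears in the second image that is absent from the first.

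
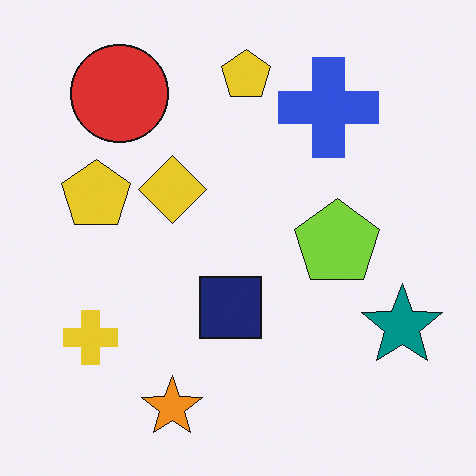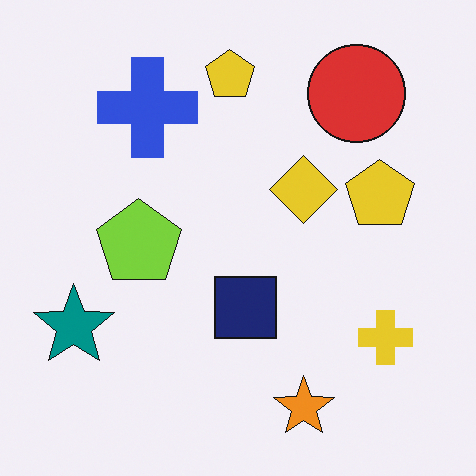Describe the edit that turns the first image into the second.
It was flipped horizontally (left ↔ right).

The teal star is in the bottom-right of the first image and the bottom-left of the second — shapes on opposite sides of the vertical midline have swapped in a mirror flip.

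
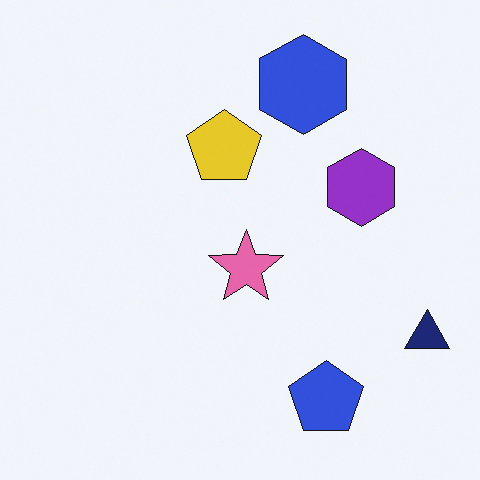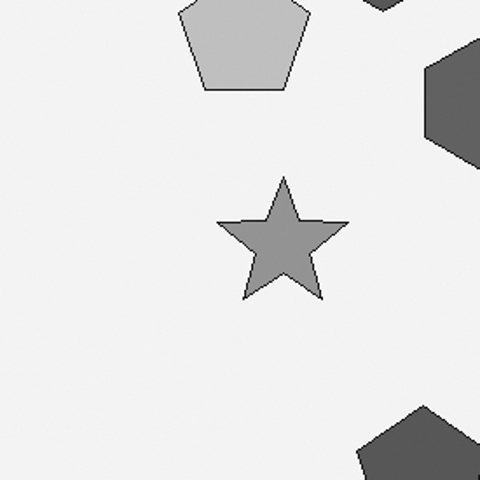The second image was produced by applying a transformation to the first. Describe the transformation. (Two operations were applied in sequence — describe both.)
This is the original image converted to grayscale, then cropped to a noticeably smaller region and rescaled.

All color is removed — every shape is now a shade of grey. The visible shapes are larger and the field of view is narrower; shapes near the original edges may be partly or wholly outside the frame — a crop-and-rescale.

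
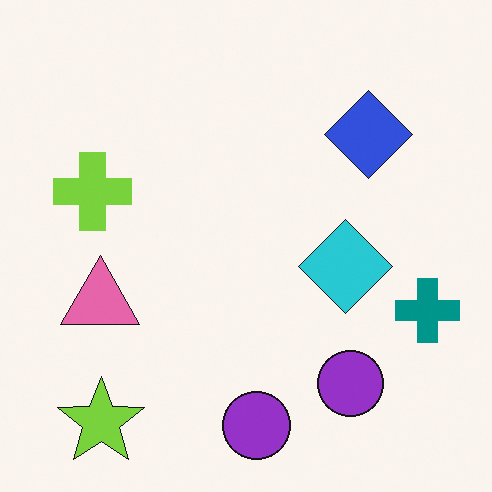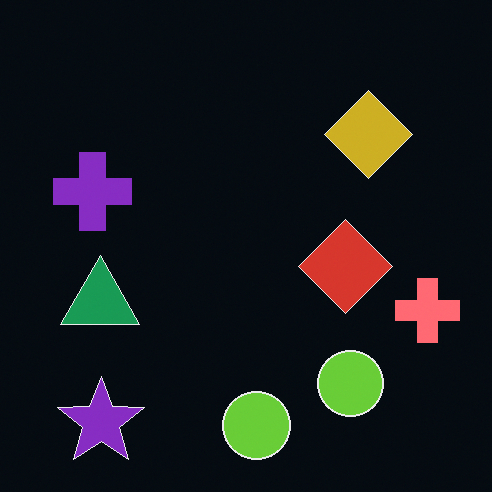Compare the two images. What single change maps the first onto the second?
The transformation is: color-inverted (negative).

The light background has become dark and every shape's color is its complement — a photographic negative.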